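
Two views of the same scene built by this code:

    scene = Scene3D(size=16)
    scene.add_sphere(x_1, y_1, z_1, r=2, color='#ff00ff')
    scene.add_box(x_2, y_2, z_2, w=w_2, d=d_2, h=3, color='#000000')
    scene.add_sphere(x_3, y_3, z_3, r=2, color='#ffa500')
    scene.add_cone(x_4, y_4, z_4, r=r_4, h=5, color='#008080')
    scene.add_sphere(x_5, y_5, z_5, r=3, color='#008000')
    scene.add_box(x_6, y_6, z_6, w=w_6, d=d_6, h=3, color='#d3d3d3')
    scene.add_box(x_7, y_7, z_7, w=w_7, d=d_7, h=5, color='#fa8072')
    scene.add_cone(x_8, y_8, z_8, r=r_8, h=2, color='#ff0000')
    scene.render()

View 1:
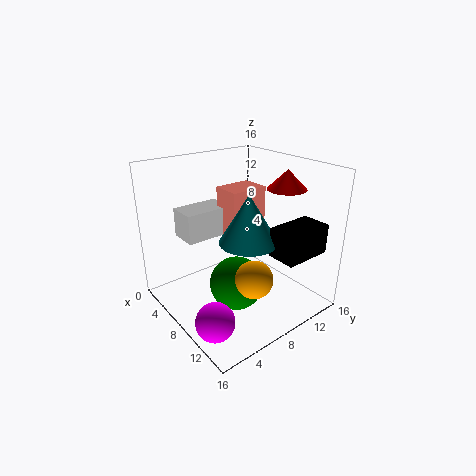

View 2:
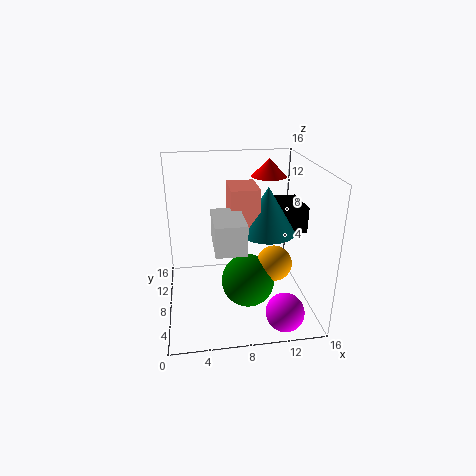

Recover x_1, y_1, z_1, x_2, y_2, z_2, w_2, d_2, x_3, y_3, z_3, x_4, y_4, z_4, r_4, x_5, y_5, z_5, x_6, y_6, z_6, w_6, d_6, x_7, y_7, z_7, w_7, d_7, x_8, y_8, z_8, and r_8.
x_1 = 12
y_1 = 2
z_1 = 2
x_2 = 13
y_2 = 8
z_2 = 8
w_2 = 3
d_2 = 5
x_3 = 12
y_3 = 7
z_3 = 5
x_4 = 11
y_4 = 7
z_4 = 9
r_4 = 3
x_5 = 9
y_5 = 7
z_5 = 3
x_6 = 5
y_6 = 2
z_6 = 9
w_6 = 3
d_6 = 5
x_7 = 7
y_7 = 6
z_7 = 9
w_7 = 3
d_7 = 4
x_8 = 12
y_8 = 11
z_8 = 14
r_8 = 2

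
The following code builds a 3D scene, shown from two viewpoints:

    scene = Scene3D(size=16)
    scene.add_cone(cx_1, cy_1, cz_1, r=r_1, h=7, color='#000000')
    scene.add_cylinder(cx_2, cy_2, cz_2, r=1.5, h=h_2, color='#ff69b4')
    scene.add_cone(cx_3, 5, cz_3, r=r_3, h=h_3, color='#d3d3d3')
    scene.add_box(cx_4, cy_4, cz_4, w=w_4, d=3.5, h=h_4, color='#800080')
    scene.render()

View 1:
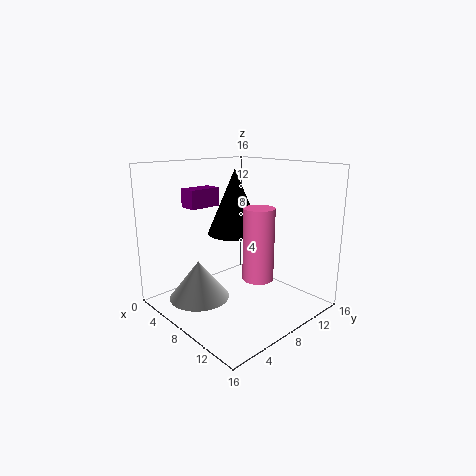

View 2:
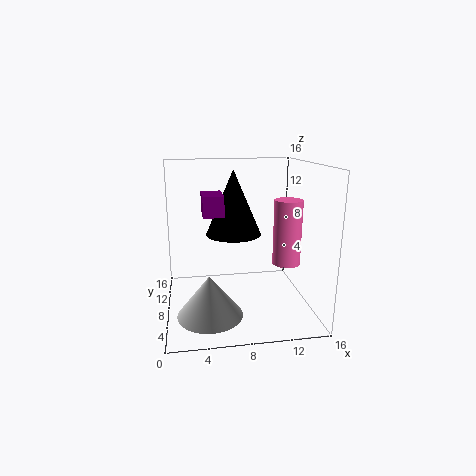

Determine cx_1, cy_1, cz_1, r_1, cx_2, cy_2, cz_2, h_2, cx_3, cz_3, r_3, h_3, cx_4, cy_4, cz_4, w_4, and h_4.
cx_1 = 7.5; cy_1 = 8; cz_1 = 8.5; r_1 = 3; cx_2 = 13; cy_2 = 6; cz_2 = 5.5; h_2 = 7; cx_3 = 4.5; cz_3 = 0.5; r_3 = 3.5; h_3 = 4.5; cx_4 = 4; cy_4 = 3.5; cz_4 = 11.5; w_4 = 2; h_4 = 2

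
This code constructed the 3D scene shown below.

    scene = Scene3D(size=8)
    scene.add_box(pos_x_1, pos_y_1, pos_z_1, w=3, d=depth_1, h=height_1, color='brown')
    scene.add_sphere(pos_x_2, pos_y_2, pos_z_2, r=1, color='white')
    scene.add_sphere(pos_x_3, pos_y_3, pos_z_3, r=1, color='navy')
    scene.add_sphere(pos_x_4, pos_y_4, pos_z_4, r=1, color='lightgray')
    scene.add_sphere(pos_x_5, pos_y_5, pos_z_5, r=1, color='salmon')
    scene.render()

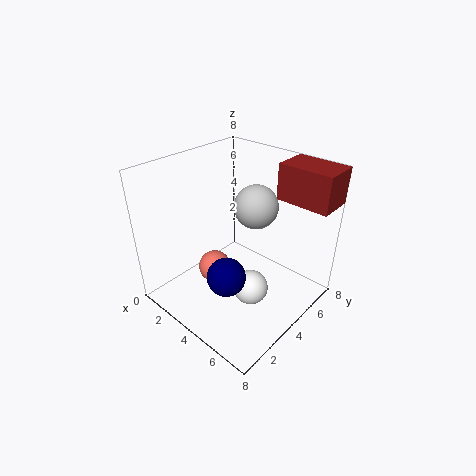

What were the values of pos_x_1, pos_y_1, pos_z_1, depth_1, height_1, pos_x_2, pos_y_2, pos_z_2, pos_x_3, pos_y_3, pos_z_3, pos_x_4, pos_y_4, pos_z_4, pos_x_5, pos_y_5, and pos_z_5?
pos_x_1 = 5
pos_y_1 = 6
pos_z_1 = 6
depth_1 = 2
height_1 = 2
pos_x_2 = 5
pos_y_2 = 4
pos_z_2 = 1
pos_x_3 = 5
pos_y_3 = 2
pos_z_3 = 3
pos_x_4 = 6
pos_y_4 = 3
pos_z_4 = 7
pos_x_5 = 2
pos_y_5 = 4
pos_z_5 = 1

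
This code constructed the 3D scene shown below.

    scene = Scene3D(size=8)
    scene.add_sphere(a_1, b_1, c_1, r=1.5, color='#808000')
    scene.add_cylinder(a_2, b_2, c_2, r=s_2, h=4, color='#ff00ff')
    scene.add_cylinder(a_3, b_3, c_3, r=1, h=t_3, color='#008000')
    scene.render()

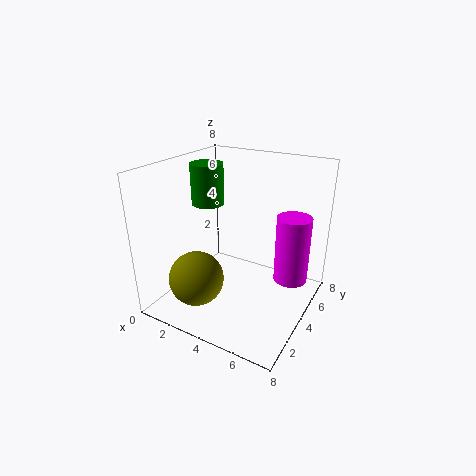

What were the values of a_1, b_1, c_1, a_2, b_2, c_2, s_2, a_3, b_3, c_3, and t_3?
a_1 = 2.5; b_1 = 2; c_1 = 2; a_2 = 6.5; b_2 = 6; c_2 = 1; s_2 = 1; a_3 = 1; b_3 = 5.5; c_3 = 5; t_3 = 2.5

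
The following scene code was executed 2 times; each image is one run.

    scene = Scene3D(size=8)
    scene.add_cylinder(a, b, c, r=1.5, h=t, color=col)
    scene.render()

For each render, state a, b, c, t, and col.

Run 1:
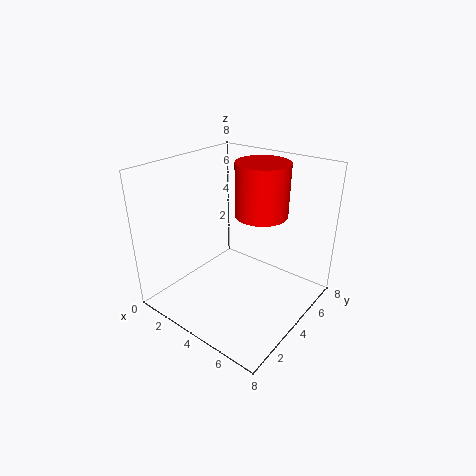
a = 4.5, b = 5.5, c = 5, t = 3, col = 'red'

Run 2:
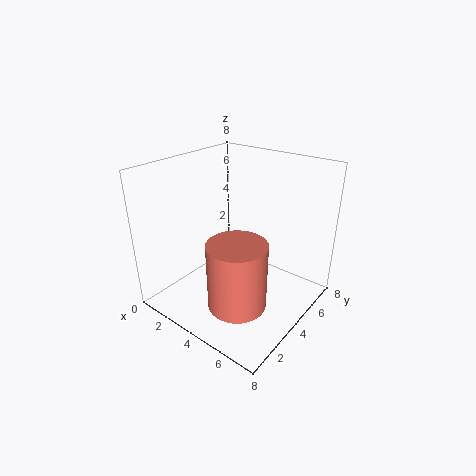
a = 5.5, b = 2, c = 1.5, t = 3.5, col = 'salmon'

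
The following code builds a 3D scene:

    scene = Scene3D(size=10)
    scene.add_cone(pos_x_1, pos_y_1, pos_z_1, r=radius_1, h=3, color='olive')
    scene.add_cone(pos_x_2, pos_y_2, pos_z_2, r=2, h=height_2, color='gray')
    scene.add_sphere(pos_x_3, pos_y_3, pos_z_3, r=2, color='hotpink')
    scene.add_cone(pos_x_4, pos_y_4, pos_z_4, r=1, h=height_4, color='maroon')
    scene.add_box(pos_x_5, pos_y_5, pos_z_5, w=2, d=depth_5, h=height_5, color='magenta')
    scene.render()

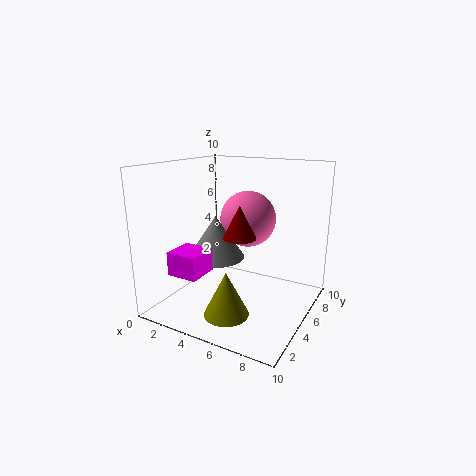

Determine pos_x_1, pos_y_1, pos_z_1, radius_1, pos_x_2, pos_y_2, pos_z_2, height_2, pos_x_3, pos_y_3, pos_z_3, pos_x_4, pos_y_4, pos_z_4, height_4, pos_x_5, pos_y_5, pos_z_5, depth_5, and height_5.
pos_x_1 = 5.5, pos_y_1 = 2.5, pos_z_1 = 0.5, radius_1 = 1.5, pos_x_2 = 3.5, pos_y_2 = 4.5, pos_z_2 = 3.5, height_2 = 3, pos_x_3 = 5, pos_y_3 = 6.5, pos_z_3 = 6, pos_x_4 = 6.5, pos_y_4 = 2.5, pos_z_4 = 6, height_4 = 2, pos_x_5 = 2.5, pos_y_5 = 0.5, pos_z_5 = 3.5, depth_5 = 2, height_5 = 1.5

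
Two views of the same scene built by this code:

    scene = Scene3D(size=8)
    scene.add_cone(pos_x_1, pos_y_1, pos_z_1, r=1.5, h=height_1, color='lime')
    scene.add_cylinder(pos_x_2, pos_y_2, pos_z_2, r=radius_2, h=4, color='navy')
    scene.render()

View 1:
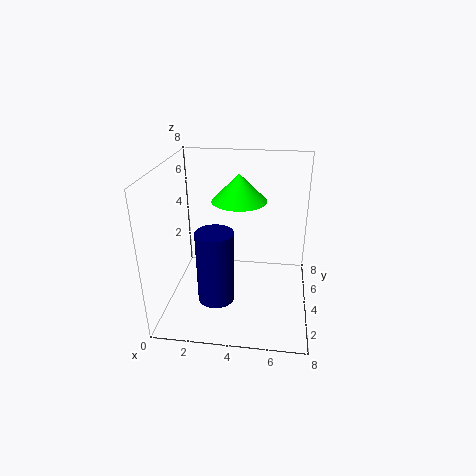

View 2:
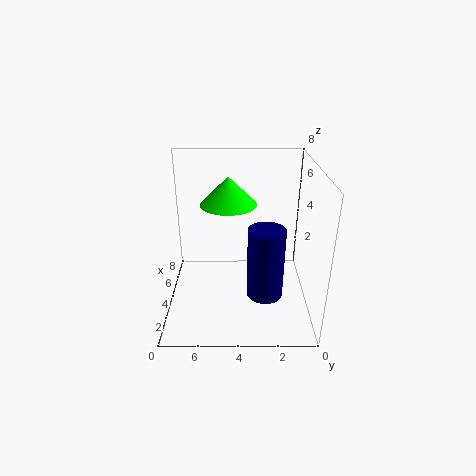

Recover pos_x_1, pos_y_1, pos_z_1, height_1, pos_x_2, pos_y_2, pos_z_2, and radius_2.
pos_x_1 = 4
pos_y_1 = 4.5
pos_z_1 = 6
height_1 = 1.5
pos_x_2 = 3
pos_y_2 = 2.5
pos_z_2 = 1
radius_2 = 1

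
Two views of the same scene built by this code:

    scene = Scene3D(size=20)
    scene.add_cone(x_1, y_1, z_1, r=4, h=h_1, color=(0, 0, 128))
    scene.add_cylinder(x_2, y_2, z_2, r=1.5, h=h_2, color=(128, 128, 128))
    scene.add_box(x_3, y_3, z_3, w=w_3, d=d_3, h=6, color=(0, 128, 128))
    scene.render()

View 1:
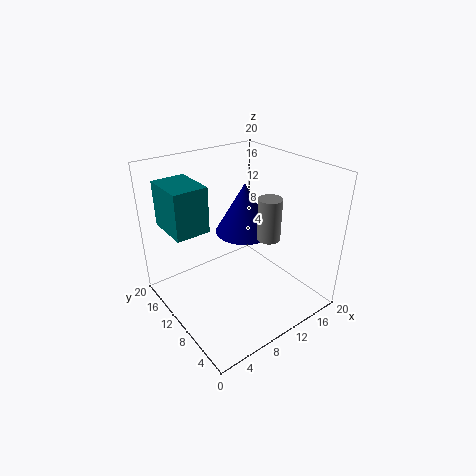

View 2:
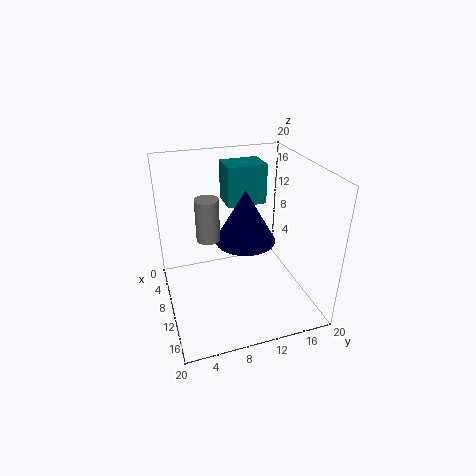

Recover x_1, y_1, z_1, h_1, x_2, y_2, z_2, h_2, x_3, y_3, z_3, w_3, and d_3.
x_1 = 11.5
y_1 = 10.5
z_1 = 10.5
h_1 = 7
x_2 = 11.5
y_2 = 5.5
z_2 = 11.5
h_2 = 5.5
x_3 = 1
y_3 = 10
z_3 = 12.5
w_3 = 4.5
d_3 = 6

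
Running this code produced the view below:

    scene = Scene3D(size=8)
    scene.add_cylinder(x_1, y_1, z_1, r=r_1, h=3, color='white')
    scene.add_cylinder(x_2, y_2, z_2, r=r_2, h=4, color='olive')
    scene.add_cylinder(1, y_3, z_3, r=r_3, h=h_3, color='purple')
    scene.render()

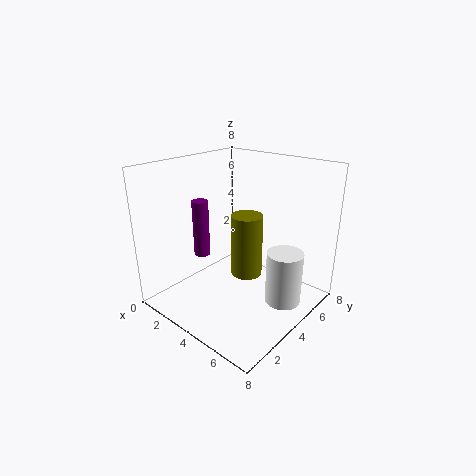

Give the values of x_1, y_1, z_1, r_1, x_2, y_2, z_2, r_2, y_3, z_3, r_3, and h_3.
x_1 = 6.5
y_1 = 5
z_1 = 0.5
r_1 = 1
x_2 = 3
y_2 = 6
z_2 = 0.5
r_2 = 1
y_3 = 4
z_3 = 2
r_3 = 0.5
h_3 = 3.5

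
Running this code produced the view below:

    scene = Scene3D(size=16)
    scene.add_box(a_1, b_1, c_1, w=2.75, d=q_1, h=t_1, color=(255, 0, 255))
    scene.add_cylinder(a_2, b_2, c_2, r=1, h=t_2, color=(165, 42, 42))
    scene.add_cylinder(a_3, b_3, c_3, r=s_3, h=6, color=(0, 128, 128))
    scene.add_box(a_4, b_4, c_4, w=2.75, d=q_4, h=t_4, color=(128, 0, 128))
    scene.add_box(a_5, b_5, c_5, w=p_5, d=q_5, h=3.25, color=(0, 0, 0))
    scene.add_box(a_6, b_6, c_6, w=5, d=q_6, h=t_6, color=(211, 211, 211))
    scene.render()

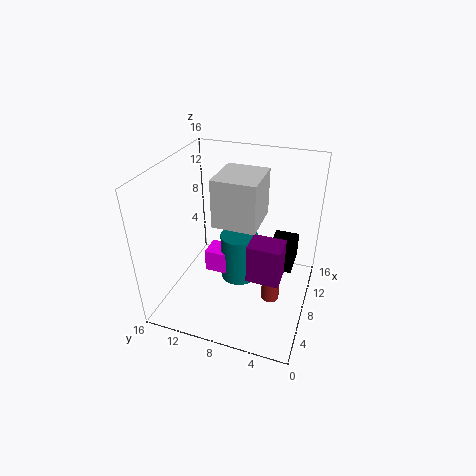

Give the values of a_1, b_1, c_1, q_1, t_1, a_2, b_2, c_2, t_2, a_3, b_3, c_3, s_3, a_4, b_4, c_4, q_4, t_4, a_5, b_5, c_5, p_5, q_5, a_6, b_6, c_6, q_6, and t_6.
a_1 = 8.5; b_1 = 7.75; c_1 = 2; q_1 = 4.75; t_1 = 2.75; a_2 = 7; b_2 = 3.75; c_2 = 1.5; t_2 = 2.75; a_3 = 10.5; b_3 = 8.75; c_3 = 0.75; s_3 = 2.25; a_4 = 4.75; b_4 = 2.5; c_4 = 5; q_4 = 3.5; t_4 = 4.25; a_5 = 11.25; b_5 = 2.25; c_5 = 2; p_5 = 4.25; q_5 = 3; a_6 = 5; b_6 = 5.25; c_6 = 10.75; q_6 = 4.5; t_6 = 5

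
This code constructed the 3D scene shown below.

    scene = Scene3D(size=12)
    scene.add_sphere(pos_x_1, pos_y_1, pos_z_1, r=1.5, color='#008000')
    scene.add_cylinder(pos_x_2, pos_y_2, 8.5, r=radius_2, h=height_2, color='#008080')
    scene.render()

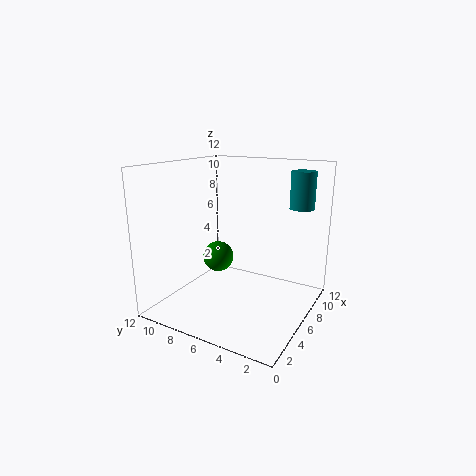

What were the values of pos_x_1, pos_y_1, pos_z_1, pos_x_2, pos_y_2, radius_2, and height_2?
pos_x_1 = 9
pos_y_1 = 10
pos_z_1 = 2.5
pos_x_2 = 8.5
pos_y_2 = 1.5
radius_2 = 1
height_2 = 3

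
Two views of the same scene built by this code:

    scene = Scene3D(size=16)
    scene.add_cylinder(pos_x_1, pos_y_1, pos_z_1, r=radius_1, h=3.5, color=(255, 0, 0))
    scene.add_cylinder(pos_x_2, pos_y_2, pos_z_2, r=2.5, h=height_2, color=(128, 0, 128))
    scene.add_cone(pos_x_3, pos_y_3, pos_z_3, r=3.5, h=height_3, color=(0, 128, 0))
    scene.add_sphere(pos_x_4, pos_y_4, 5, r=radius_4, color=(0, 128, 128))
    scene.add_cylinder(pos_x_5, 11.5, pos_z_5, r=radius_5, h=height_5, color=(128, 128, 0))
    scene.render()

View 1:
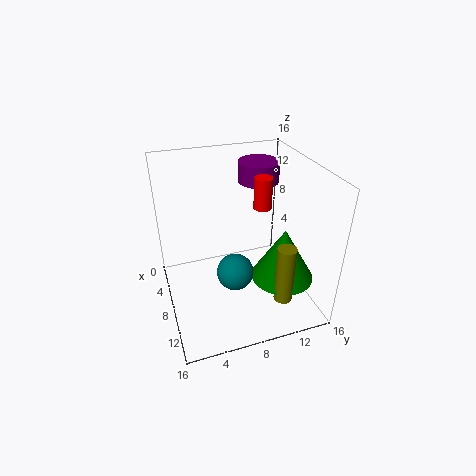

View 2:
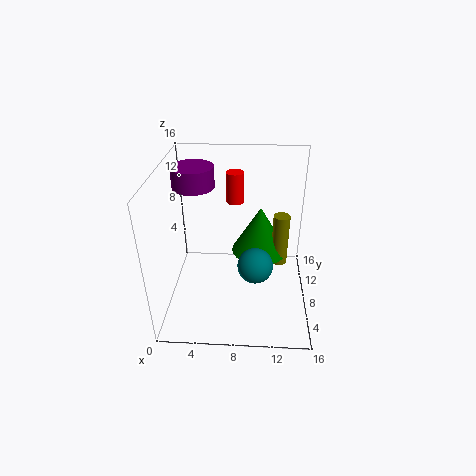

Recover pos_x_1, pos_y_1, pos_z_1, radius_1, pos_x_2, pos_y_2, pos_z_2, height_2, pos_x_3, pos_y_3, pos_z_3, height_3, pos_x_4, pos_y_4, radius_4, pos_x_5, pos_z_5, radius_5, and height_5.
pos_x_1 = 7.5; pos_y_1 = 11; pos_z_1 = 11; radius_1 = 1; pos_x_2 = 2.5; pos_y_2 = 12.5; pos_z_2 = 12; height_2 = 2.5; pos_x_3 = 10.5; pos_y_3 = 12.5; pos_z_3 = 3.5; height_3 = 6; pos_x_4 = 10; pos_y_4 = 7; radius_4 = 2; pos_x_5 = 13; pos_z_5 = 2.5; radius_5 = 1; height_5 = 6.5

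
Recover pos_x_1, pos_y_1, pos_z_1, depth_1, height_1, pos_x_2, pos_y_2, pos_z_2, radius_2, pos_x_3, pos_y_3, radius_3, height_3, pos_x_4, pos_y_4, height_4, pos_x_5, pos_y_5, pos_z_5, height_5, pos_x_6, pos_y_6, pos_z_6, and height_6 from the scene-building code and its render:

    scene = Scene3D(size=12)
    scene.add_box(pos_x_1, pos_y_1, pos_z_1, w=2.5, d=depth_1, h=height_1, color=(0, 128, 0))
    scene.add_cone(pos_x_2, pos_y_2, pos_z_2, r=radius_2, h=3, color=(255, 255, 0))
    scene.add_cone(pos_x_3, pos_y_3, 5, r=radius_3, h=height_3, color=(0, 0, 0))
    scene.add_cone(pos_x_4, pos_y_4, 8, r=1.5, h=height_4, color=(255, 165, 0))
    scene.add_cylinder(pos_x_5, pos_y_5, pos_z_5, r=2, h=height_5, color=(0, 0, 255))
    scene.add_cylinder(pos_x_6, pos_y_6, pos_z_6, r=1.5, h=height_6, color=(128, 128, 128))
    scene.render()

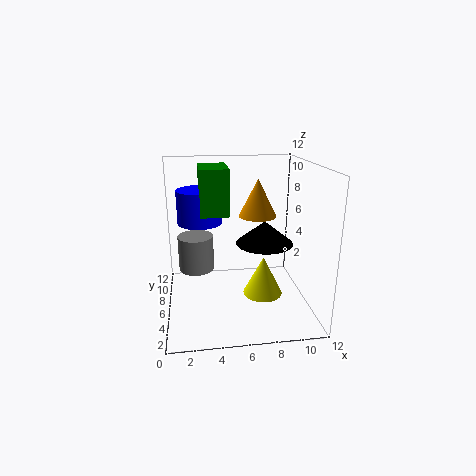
pos_x_1 = 3
pos_y_1 = 7
pos_z_1 = 7.5
depth_1 = 4
height_1 = 4
pos_x_2 = 7.5
pos_y_2 = 3
pos_z_2 = 2.5
radius_2 = 1.5
pos_x_3 = 8.5
pos_y_3 = 7
radius_3 = 2.5
height_3 = 2
pos_x_4 = 7.5
pos_y_4 = 5.5
height_4 = 3
pos_x_5 = 3
pos_y_5 = 9
pos_z_5 = 6.5
height_5 = 3
pos_x_6 = 2.5
pos_y_6 = 7
pos_z_6 = 3
height_6 = 3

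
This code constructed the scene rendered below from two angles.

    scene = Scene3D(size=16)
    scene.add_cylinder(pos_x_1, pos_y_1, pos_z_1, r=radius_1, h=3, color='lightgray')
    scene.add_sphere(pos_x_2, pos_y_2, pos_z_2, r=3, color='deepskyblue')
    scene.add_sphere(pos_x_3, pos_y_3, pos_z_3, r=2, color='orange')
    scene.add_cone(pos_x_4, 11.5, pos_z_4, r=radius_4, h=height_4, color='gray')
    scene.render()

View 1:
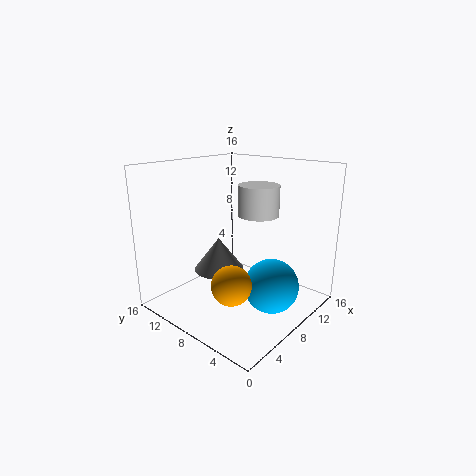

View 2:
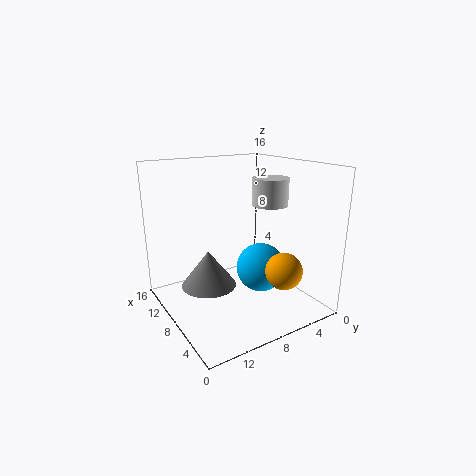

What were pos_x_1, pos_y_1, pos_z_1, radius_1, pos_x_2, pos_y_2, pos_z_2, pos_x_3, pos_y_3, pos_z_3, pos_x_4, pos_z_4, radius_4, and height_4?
pos_x_1 = 7; pos_y_1 = 4.5; pos_z_1 = 11.5; radius_1 = 2; pos_x_2 = 9; pos_y_2 = 4; pos_z_2 = 3; pos_x_3 = 3.5; pos_y_3 = 5; pos_z_3 = 5; pos_x_4 = 8.5; pos_z_4 = 3; radius_4 = 3; height_4 = 4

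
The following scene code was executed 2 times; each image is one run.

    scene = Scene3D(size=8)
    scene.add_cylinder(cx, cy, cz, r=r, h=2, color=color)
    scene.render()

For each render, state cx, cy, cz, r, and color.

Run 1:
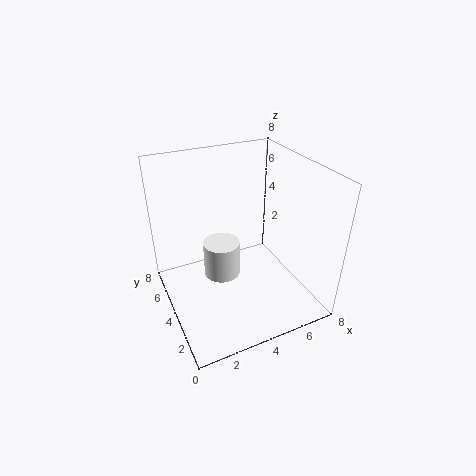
cx = 3; cy = 4; cz = 2; r = 1; color = 'white'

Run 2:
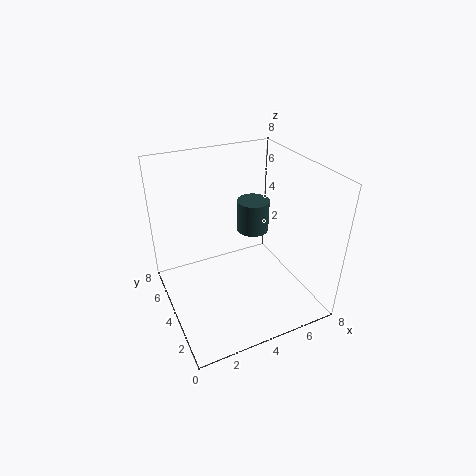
cx = 6; cy = 6; cz = 3; r = 1; color = 'darkslategray'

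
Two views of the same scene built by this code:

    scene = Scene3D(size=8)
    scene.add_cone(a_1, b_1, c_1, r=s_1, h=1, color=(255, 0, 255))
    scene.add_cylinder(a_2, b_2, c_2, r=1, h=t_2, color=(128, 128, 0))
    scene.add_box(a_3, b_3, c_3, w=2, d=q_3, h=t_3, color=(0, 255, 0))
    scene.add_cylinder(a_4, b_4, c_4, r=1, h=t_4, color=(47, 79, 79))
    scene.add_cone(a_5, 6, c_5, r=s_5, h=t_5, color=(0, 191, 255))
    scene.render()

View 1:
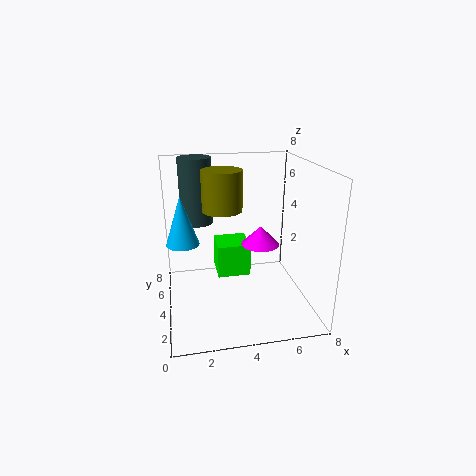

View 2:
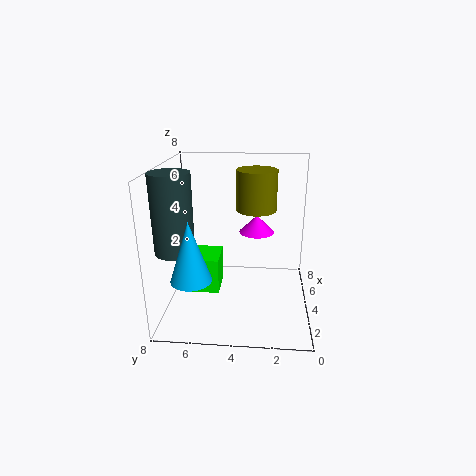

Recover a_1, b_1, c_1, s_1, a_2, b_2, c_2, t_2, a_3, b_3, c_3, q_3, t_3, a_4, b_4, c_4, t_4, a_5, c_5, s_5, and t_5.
a_1 = 5; b_1 = 3; c_1 = 4; s_1 = 1; a_2 = 3; b_2 = 3; c_2 = 6; t_2 = 2; a_3 = 3; b_3 = 5; c_3 = 1; q_3 = 2; t_3 = 2; a_4 = 2; b_4 = 7; c_4 = 4; t_4 = 4; a_5 = 1; c_5 = 3; s_5 = 1; t_5 = 3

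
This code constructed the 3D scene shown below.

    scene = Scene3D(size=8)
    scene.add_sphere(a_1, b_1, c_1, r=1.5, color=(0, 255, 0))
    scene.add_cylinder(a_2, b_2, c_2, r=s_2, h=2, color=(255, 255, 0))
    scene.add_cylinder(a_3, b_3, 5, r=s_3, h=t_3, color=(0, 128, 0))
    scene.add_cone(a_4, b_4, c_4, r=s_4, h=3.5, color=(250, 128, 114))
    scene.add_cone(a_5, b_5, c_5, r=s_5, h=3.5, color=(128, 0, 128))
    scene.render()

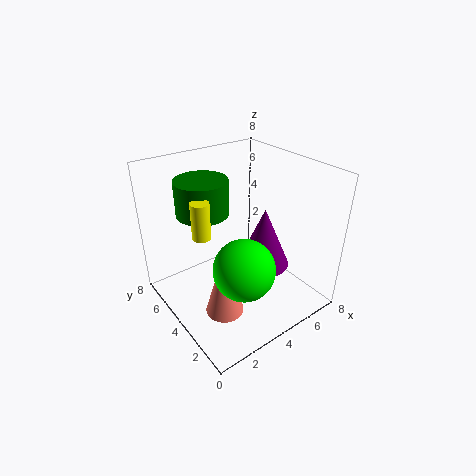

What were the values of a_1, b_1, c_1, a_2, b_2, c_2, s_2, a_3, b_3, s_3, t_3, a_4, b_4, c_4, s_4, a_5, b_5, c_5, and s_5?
a_1 = 2.5
b_1 = 1.5
c_1 = 4
a_2 = 2
b_2 = 4.5
c_2 = 4.5
s_2 = 0.5
a_3 = 3
b_3 = 6
s_3 = 1.5
t_3 = 2
a_4 = 2
b_4 = 2.5
c_4 = 1
s_4 = 1
a_5 = 5.5
b_5 = 3.5
c_5 = 2
s_5 = 1.5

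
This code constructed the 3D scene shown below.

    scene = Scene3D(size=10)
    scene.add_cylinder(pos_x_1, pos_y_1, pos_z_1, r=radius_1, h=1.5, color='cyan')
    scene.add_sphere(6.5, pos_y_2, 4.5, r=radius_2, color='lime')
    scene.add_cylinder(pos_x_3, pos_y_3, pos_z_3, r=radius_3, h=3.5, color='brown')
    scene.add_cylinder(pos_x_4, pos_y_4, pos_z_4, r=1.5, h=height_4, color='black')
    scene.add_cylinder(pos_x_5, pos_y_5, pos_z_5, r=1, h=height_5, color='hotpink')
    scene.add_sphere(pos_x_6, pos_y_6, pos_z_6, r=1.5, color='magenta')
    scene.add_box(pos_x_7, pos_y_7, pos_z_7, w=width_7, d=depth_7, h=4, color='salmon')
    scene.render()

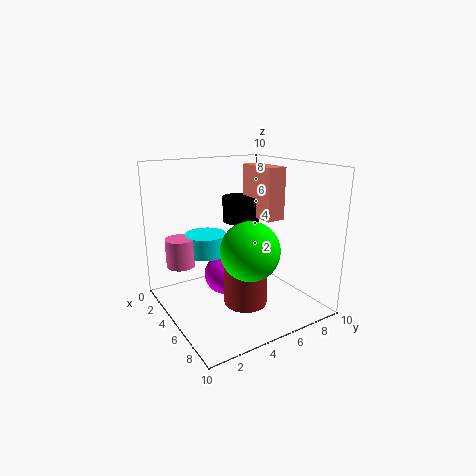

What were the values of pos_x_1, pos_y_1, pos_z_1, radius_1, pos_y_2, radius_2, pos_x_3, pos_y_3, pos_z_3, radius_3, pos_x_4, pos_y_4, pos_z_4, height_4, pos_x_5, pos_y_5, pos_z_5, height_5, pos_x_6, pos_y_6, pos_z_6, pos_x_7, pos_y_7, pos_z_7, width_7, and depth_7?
pos_x_1 = 3
pos_y_1 = 3.5
pos_z_1 = 3.5
radius_1 = 1.5
pos_y_2 = 5
radius_2 = 2
pos_x_3 = 6
pos_y_3 = 5
pos_z_3 = 0.5
radius_3 = 1.5
pos_x_4 = 1.5
pos_y_4 = 7.5
pos_z_4 = 5
height_4 = 2
pos_x_5 = 3
pos_y_5 = 1.5
pos_z_5 = 3
height_5 = 2
pos_x_6 = 4
pos_y_6 = 4.5
pos_z_6 = 2
pos_x_7 = 1
pos_y_7 = 8
pos_z_7 = 5.5
width_7 = 3.5
depth_7 = 1.5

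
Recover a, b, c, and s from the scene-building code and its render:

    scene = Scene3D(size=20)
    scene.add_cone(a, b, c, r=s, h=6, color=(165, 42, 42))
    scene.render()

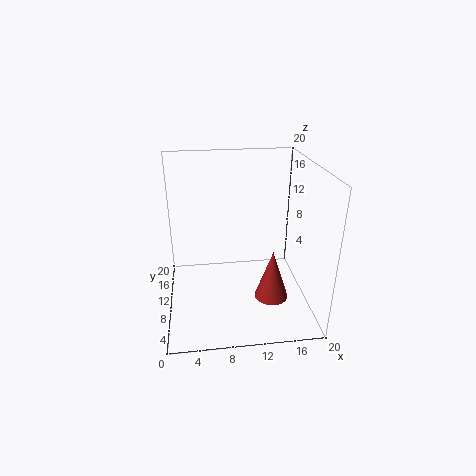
a = 13
b = 2
c = 6
s = 2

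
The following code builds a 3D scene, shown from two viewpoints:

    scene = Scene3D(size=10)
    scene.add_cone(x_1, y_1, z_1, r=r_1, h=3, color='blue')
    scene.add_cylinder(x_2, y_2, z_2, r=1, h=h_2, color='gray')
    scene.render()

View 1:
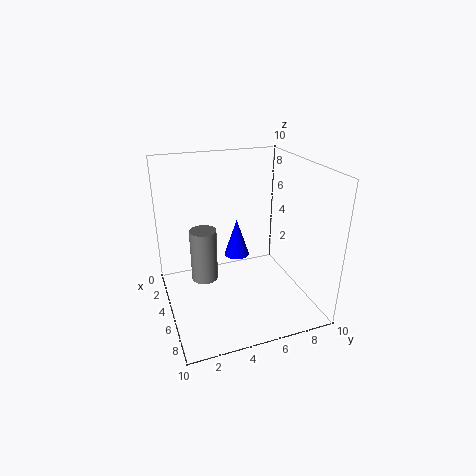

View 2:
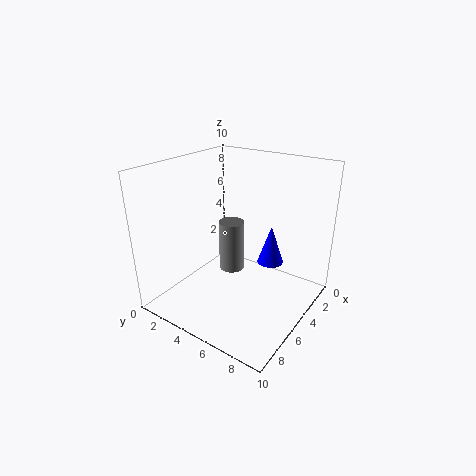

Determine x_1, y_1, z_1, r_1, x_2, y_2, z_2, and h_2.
x_1 = 2
y_1 = 6
z_1 = 2
r_1 = 1
x_2 = 3
y_2 = 3
z_2 = 1
h_2 = 4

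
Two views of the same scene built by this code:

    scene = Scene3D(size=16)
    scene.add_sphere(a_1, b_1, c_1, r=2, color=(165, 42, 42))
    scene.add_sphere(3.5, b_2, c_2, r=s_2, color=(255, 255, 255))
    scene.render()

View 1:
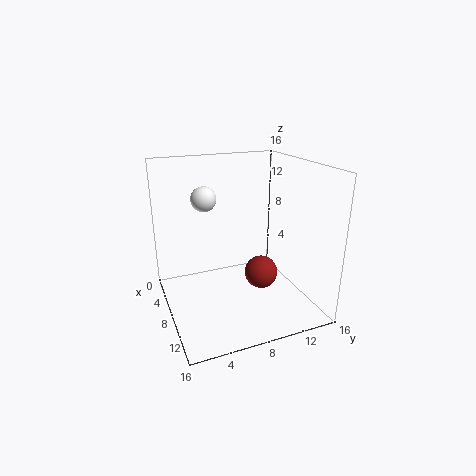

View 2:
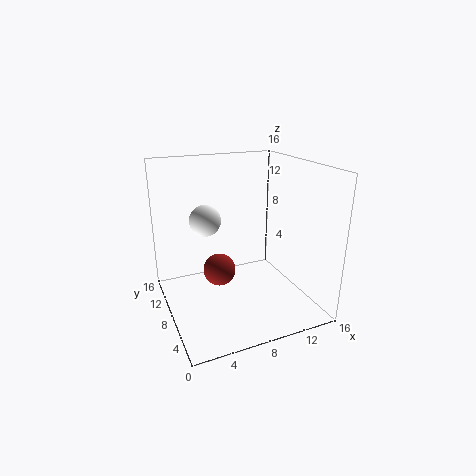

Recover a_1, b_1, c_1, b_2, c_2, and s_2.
a_1 = 7; b_1 = 11.5; c_1 = 2.5; b_2 = 5.5; c_2 = 11.5; s_2 = 1.5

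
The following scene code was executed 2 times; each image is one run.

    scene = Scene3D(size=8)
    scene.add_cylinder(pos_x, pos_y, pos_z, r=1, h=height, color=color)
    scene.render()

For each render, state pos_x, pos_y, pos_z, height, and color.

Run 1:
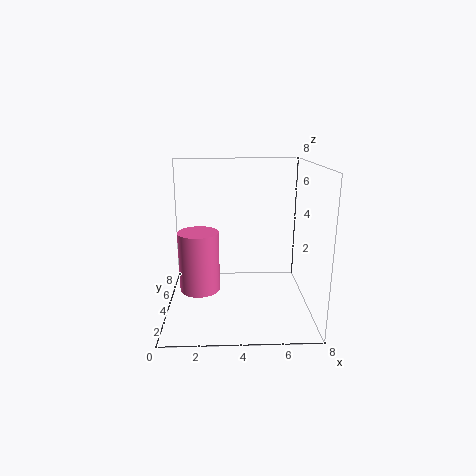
pos_x = 2; pos_y = 2; pos_z = 2; height = 3; color = 'hotpink'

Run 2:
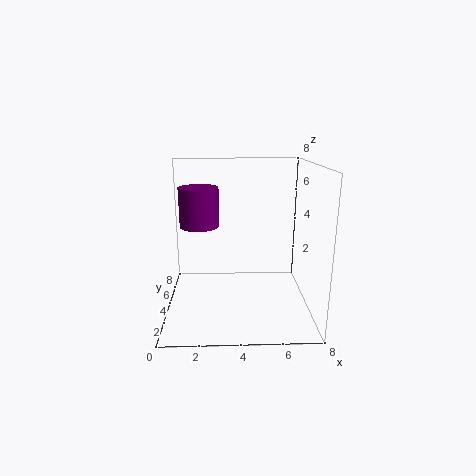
pos_x = 2; pos_y = 3; pos_z = 5; height = 2; color = 'purple'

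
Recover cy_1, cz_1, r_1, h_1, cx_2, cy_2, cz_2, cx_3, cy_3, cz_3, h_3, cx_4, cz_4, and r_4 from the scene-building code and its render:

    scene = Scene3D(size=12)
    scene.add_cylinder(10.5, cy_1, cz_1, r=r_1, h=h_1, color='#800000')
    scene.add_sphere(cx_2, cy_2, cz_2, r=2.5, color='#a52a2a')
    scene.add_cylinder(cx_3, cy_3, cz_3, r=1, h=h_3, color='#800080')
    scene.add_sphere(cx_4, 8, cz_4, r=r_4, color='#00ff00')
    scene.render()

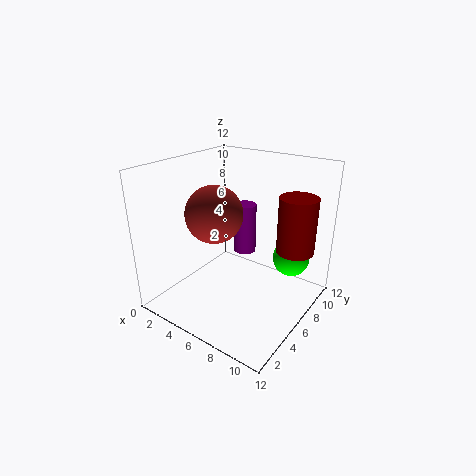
cy_1 = 7.5
cz_1 = 5.5
r_1 = 1.5
h_1 = 4.5
cx_2 = 3.5
cy_2 = 6
cz_2 = 7.5
cx_3 = 5
cy_3 = 8.5
cz_3 = 3.5
h_3 = 4.5
cx_4 = 10
cz_4 = 4.5
r_4 = 1.5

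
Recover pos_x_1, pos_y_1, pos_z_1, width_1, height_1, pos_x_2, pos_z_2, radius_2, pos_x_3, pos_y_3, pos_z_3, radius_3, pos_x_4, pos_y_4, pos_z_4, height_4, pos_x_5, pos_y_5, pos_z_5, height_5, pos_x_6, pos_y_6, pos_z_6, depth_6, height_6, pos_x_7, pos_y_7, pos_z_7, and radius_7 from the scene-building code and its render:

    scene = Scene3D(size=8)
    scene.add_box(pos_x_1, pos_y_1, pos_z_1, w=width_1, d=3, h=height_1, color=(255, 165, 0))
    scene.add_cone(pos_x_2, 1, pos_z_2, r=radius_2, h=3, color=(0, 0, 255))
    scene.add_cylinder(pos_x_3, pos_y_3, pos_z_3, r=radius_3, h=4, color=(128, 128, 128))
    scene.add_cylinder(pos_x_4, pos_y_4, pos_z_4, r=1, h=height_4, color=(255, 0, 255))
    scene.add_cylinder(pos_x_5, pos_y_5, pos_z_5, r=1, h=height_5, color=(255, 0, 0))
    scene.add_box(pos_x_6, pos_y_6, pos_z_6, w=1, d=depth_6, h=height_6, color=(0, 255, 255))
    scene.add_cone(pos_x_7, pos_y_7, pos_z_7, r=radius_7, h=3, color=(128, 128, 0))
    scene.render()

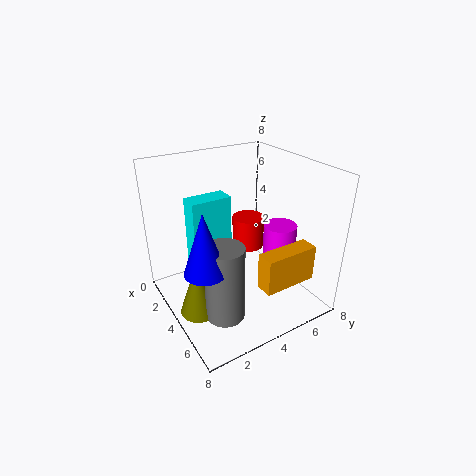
pos_x_1 = 6
pos_y_1 = 4
pos_z_1 = 2
width_1 = 1
height_1 = 2
pos_x_2 = 6
pos_z_2 = 4
radius_2 = 1
pos_x_3 = 6
pos_y_3 = 2
pos_z_3 = 1
radius_3 = 1
pos_x_4 = 4
pos_y_4 = 7
pos_z_4 = 1
height_4 = 3
pos_x_5 = 2
pos_y_5 = 6
pos_z_5 = 2
height_5 = 2
pos_x_6 = 4
pos_y_6 = 1
pos_z_6 = 3
depth_6 = 2
height_6 = 4
pos_x_7 = 5
pos_y_7 = 1
pos_z_7 = 1
radius_7 = 1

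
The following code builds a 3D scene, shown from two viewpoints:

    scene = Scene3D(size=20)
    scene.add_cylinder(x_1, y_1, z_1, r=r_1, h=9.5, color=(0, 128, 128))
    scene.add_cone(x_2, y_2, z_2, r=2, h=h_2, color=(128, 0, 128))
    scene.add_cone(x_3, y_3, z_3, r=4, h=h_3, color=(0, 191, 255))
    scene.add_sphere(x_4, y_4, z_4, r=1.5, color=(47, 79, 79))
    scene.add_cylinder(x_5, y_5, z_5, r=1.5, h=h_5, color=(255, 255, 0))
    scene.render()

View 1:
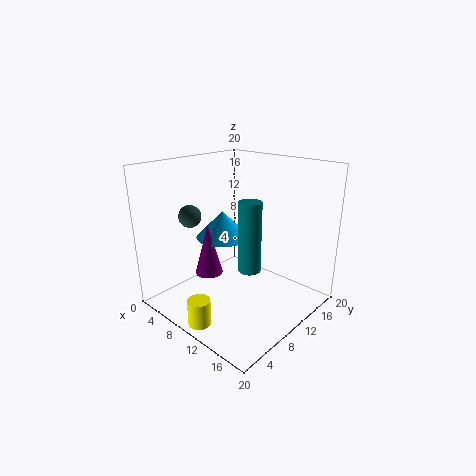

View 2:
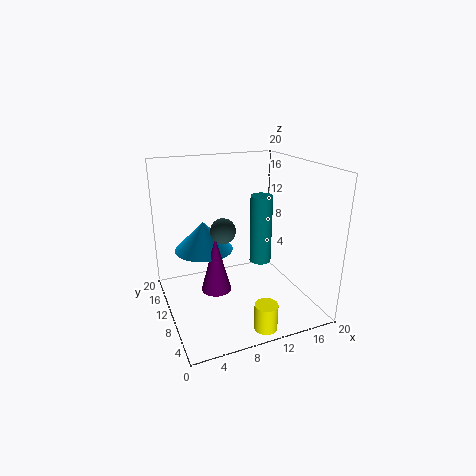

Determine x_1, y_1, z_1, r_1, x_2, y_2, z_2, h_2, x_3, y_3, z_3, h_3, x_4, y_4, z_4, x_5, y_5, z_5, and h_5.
x_1 = 13
y_1 = 9
z_1 = 6.5
r_1 = 1.5
x_2 = 6
y_2 = 8
z_2 = 4
h_2 = 7.5
x_3 = 5.5
y_3 = 11.5
z_3 = 8.5
h_3 = 4
x_4 = 6
y_4 = 5
z_4 = 13.5
x_5 = 10.5
y_5 = 2
z_5 = 0.5
h_5 = 3.5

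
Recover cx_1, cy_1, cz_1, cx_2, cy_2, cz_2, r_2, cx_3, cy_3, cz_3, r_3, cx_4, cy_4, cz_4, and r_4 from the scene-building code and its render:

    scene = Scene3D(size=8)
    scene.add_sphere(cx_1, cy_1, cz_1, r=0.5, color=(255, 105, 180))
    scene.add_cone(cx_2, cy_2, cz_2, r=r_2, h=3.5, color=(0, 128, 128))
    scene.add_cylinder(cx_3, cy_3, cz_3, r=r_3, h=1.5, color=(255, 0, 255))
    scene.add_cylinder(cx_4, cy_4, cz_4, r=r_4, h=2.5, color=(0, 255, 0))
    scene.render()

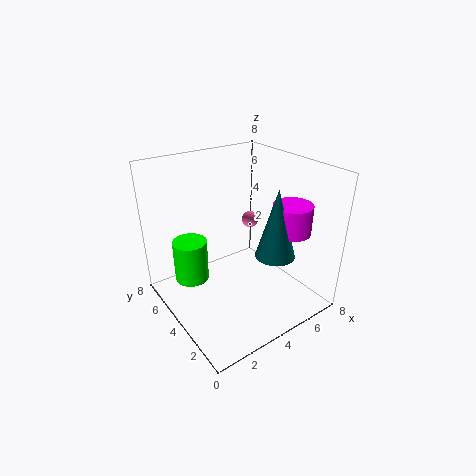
cx_1 = 6, cy_1 = 5.5, cz_1 = 4, cx_2 = 4.5, cy_2 = 1.5, cz_2 = 4, r_2 = 1, cx_3 = 5.5, cy_3 = 1.5, cz_3 = 5, r_3 = 1, cx_4 = 2, cy_4 = 6, cz_4 = 1, r_4 = 1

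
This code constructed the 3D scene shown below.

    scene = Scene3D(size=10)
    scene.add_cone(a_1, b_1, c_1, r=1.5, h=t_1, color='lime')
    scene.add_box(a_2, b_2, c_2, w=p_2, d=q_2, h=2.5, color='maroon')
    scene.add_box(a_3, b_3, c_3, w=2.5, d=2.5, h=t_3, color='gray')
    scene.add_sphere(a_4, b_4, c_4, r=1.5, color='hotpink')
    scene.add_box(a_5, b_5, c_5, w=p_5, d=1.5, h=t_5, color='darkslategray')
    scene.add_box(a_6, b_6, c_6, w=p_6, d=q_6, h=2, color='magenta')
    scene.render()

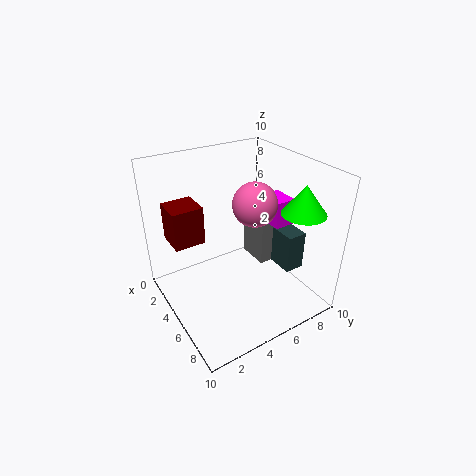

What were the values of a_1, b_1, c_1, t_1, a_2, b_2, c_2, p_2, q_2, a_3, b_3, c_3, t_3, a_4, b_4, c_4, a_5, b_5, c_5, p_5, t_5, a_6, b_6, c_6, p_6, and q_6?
a_1 = 7.5, b_1 = 8.5, c_1 = 7, t_1 = 2, a_2 = 3, b_2 = 0.5, c_2 = 5.5, p_2 = 2, q_2 = 2, a_3 = 2, b_3 = 7.5, c_3 = 1.5, t_3 = 4, a_4 = 5.5, b_4 = 6, c_4 = 7.5, a_5 = 3, b_5 = 8.5, c_5 = 1.5, p_5 = 3.5, t_5 = 3, a_6 = 3.5, b_6 = 8, c_6 = 5, p_6 = 2, q_6 = 1.5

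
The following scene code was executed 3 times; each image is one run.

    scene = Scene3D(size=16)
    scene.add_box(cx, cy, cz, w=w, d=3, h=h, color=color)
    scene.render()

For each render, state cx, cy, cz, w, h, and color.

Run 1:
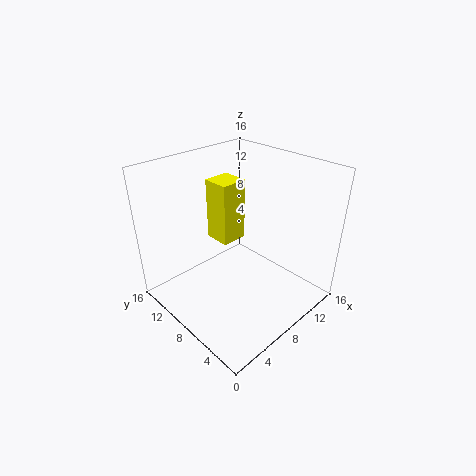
cx = 7; cy = 9; cz = 7; w = 3; h = 7; color = 'yellow'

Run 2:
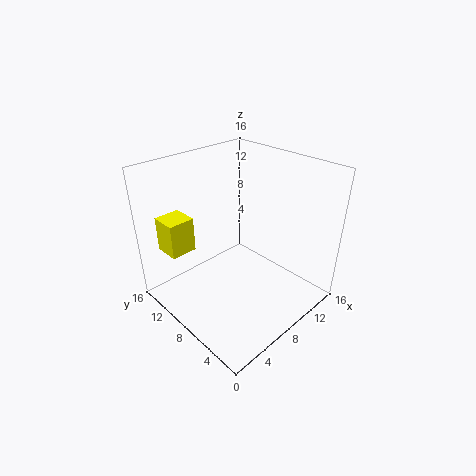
cx = 2; cy = 12; cz = 6; w = 3; h = 4; color = 'yellow'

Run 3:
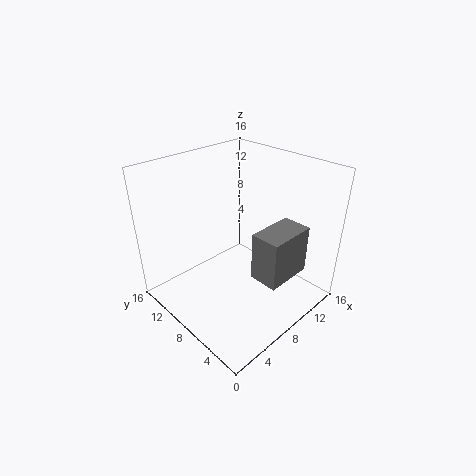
cx = 6; cy = 1; cz = 6; w = 5; h = 5; color = 'gray'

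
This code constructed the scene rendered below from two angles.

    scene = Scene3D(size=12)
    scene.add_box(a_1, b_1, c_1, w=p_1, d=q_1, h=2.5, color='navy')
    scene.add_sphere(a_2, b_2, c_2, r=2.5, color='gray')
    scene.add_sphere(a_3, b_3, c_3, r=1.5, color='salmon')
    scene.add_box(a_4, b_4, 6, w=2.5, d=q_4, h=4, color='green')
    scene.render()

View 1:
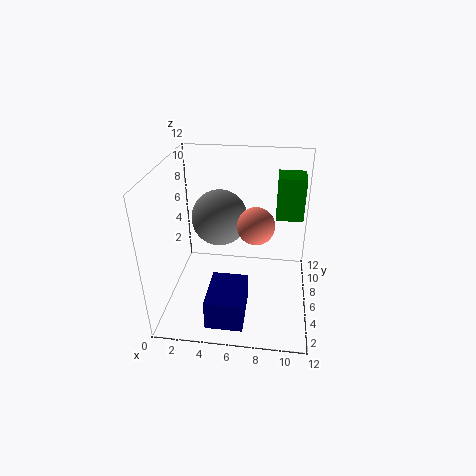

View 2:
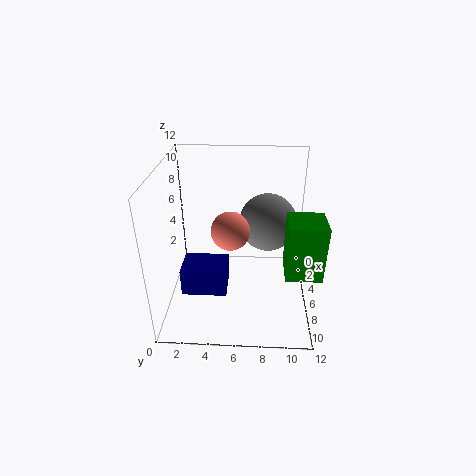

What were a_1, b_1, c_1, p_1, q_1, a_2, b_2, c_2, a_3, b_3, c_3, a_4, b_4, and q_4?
a_1 = 4; b_1 = 1; c_1 = 0.5; p_1 = 3; q_1 = 4; a_2 = 4; b_2 = 8.5; c_2 = 6.5; a_3 = 7.5; b_3 = 5.5; c_3 = 7.5; a_4 = 9; b_4 = 9.5; q_4 = 2.5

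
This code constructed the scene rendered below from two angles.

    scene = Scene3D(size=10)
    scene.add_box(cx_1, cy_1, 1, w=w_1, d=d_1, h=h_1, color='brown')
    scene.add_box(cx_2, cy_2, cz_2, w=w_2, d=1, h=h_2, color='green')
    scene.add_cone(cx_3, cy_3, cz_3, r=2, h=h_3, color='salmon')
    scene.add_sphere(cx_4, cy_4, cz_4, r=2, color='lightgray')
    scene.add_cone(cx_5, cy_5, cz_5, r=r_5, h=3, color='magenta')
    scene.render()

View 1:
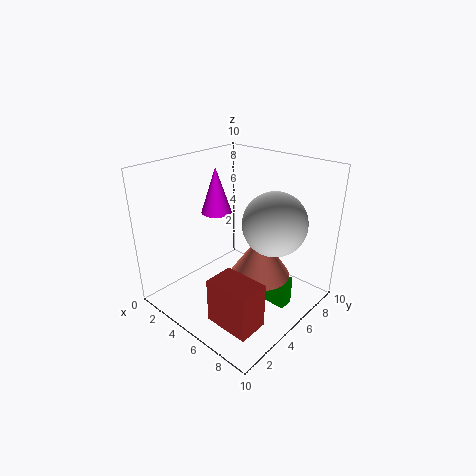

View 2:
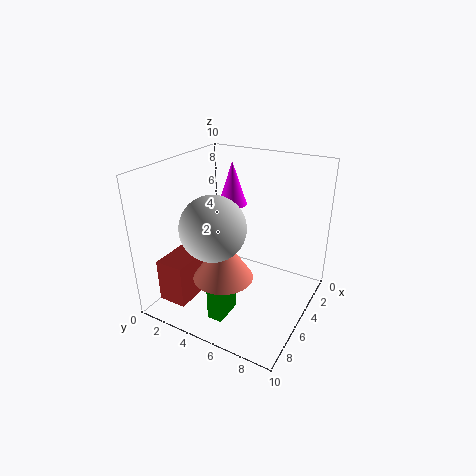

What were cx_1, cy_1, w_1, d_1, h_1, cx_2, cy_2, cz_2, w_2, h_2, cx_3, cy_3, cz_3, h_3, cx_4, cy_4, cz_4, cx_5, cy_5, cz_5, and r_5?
cx_1 = 6; cy_1 = 1; w_1 = 3; d_1 = 2; h_1 = 3; cx_2 = 7; cy_2 = 5; cz_2 = 1; w_2 = 2; h_2 = 2; cx_3 = 7; cy_3 = 5; cz_3 = 3; h_3 = 3; cx_4 = 8; cy_4 = 5; cz_4 = 7; cx_5 = 4; cy_5 = 4; cz_5 = 7; r_5 = 1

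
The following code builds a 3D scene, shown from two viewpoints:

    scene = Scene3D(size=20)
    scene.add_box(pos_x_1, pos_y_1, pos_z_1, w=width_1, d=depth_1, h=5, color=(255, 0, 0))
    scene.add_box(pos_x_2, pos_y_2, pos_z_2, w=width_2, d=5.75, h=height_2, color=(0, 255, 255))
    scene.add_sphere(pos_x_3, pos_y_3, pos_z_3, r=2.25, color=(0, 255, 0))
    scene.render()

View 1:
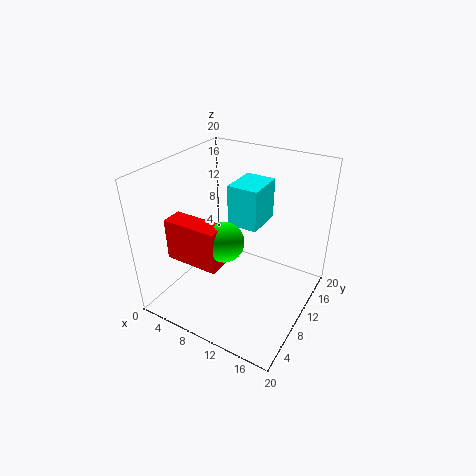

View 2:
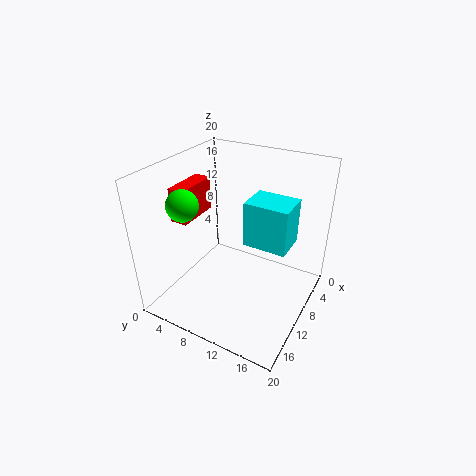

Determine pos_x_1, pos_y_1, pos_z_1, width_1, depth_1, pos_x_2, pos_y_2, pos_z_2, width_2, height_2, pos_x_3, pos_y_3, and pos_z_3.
pos_x_1 = 6
pos_y_1 = 0.5
pos_z_1 = 11.25
width_1 = 6.5
depth_1 = 2.5
pos_x_2 = 7.25
pos_y_2 = 11.75
pos_z_2 = 10.5
width_2 = 4.5
height_2 = 6
pos_x_3 = 12.5
pos_y_3 = 2.75
pos_z_3 = 14.25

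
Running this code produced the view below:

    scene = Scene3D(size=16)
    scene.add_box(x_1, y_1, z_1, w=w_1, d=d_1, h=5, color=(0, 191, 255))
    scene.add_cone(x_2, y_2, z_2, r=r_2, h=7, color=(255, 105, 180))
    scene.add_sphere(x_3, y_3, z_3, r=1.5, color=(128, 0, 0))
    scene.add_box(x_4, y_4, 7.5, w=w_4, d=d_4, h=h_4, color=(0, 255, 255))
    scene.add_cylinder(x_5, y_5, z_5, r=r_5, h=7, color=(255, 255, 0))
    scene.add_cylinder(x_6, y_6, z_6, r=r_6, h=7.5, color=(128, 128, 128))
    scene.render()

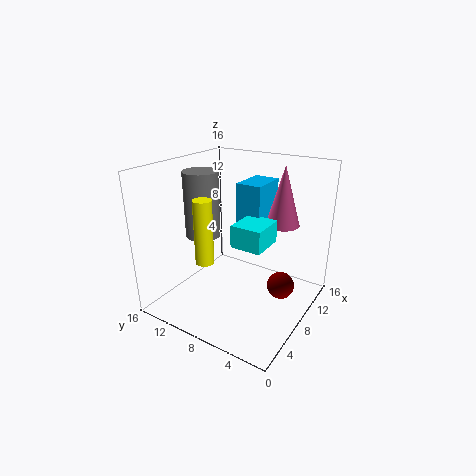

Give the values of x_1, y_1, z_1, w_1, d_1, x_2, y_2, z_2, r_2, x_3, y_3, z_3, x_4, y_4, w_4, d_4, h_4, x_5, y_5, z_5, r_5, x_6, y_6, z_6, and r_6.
x_1 = 10; y_1 = 6.5; z_1 = 8.5; w_1 = 4.5; d_1 = 3; x_2 = 13; y_2 = 5; z_2 = 8.5; r_2 = 2; x_3 = 9; y_3 = 3; z_3 = 3; x_4 = 6.5; y_4 = 4.5; w_4 = 4; d_4 = 3.5; h_4 = 2.5; x_5 = 4.5; y_5 = 10; z_5 = 6; r_5 = 1; x_6 = 7.5; y_6 = 12.5; z_6 = 7.5; r_6 = 2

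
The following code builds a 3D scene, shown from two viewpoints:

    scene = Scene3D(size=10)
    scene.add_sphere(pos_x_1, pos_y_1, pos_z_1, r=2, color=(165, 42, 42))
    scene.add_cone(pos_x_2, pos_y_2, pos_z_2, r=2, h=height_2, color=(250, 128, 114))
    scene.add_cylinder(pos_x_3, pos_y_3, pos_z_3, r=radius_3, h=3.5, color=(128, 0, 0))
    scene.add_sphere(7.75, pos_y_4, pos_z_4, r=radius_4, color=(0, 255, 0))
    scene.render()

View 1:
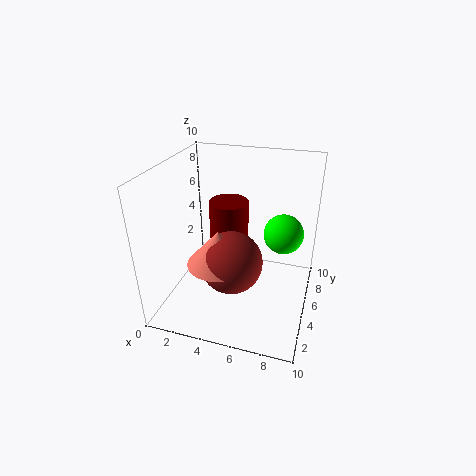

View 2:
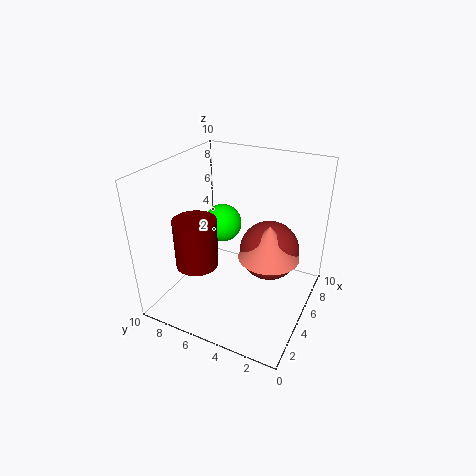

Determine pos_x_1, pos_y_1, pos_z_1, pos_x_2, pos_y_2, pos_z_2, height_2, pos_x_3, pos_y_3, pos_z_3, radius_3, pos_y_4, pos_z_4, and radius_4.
pos_x_1 = 5.25, pos_y_1 = 2.75, pos_z_1 = 4.5, pos_x_2 = 4.5, pos_y_2 = 2.5, pos_z_2 = 4.5, height_2 = 2.25, pos_x_3 = 3.5, pos_y_3 = 7.5, pos_z_3 = 3, radius_3 = 1.5, pos_y_4 = 7.75, pos_z_4 = 4.25, radius_4 = 1.5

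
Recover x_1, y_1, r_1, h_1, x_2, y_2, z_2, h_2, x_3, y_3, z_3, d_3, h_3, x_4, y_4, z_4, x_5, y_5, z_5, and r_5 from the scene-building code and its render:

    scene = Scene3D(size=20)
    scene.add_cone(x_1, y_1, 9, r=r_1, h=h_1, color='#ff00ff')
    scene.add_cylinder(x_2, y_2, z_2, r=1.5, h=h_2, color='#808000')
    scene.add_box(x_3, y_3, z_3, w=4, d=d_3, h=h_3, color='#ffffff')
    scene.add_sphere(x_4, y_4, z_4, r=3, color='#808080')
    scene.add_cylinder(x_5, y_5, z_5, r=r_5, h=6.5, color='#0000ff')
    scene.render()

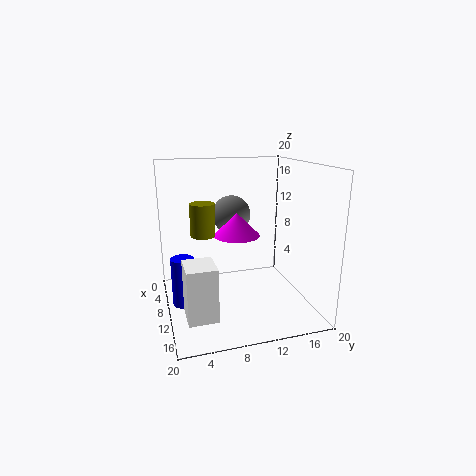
x_1 = 6; y_1 = 11; r_1 = 3.5; h_1 = 3.5; x_2 = 13.5; y_2 = 4.5; z_2 = 12; h_2 = 4; x_3 = 15.5; y_3 = 1.5; z_3 = 3.5; d_3 = 3.5; h_3 = 6.5; x_4 = 3; y_4 = 11; z_4 = 11.5; x_5 = 11.5; y_5 = 2; z_5 = 2; r_5 = 1.5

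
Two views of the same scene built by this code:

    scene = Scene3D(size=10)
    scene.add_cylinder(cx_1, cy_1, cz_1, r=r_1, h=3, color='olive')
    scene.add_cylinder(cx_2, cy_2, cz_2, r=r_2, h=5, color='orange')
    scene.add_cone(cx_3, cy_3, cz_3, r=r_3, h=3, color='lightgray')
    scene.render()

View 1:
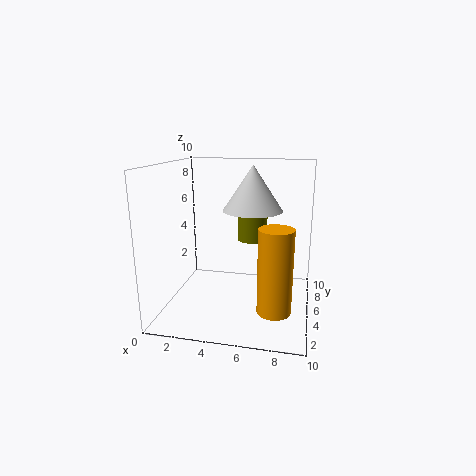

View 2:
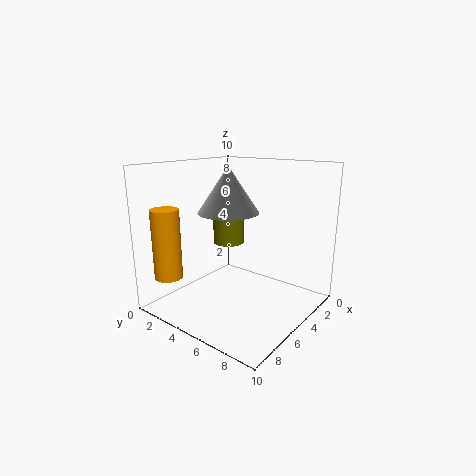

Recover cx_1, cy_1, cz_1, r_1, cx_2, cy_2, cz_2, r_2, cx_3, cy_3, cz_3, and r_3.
cx_1 = 6, cy_1 = 5, cz_1 = 5, r_1 = 1, cx_2 = 8, cy_2 = 1, cz_2 = 2, r_2 = 1, cx_3 = 6, cy_3 = 5, cz_3 = 7, r_3 = 2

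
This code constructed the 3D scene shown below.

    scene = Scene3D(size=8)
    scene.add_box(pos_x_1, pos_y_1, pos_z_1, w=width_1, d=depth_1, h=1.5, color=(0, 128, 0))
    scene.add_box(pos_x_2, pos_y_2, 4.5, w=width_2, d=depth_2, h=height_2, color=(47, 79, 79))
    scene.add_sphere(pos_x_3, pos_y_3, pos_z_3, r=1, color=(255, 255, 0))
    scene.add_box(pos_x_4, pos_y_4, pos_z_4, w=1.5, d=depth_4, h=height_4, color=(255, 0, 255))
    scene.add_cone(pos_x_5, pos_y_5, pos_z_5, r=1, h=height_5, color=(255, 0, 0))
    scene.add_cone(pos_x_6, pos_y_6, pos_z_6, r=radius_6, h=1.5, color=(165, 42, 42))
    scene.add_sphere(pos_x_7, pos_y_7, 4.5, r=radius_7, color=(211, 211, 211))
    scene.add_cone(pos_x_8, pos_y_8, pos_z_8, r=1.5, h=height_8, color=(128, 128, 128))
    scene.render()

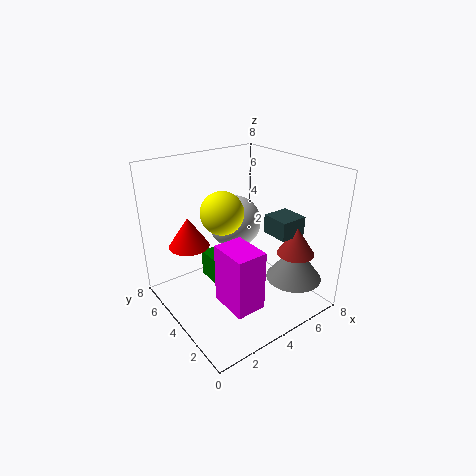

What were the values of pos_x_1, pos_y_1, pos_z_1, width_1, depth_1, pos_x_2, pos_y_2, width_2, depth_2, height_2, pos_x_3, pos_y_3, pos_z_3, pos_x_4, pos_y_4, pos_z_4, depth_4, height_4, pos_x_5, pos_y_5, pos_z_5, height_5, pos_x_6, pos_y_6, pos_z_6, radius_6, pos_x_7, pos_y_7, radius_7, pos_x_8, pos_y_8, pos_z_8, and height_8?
pos_x_1 = 2.5; pos_y_1 = 4; pos_z_1 = 1.5; width_1 = 1; depth_1 = 1.5; pos_x_2 = 5; pos_y_2 = 1.5; width_2 = 1.5; depth_2 = 1.5; height_2 = 1; pos_x_3 = 2; pos_y_3 = 2.5; pos_z_3 = 6.5; pos_x_4 = 1.5; pos_y_4 = 0.5; pos_z_4 = 2; depth_4 = 2; height_4 = 3; pos_x_5 = 1; pos_y_5 = 4; pos_z_5 = 4.5; height_5 = 1.5; pos_x_6 = 6; pos_y_6 = 1.5; pos_z_6 = 3.5; radius_6 = 1; pos_x_7 = 4.5; pos_y_7 = 5; radius_7 = 1.5; pos_x_8 = 6; pos_y_8 = 1.5; pos_z_8 = 2; height_8 = 2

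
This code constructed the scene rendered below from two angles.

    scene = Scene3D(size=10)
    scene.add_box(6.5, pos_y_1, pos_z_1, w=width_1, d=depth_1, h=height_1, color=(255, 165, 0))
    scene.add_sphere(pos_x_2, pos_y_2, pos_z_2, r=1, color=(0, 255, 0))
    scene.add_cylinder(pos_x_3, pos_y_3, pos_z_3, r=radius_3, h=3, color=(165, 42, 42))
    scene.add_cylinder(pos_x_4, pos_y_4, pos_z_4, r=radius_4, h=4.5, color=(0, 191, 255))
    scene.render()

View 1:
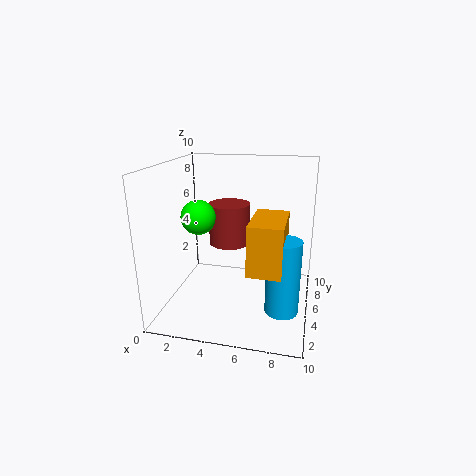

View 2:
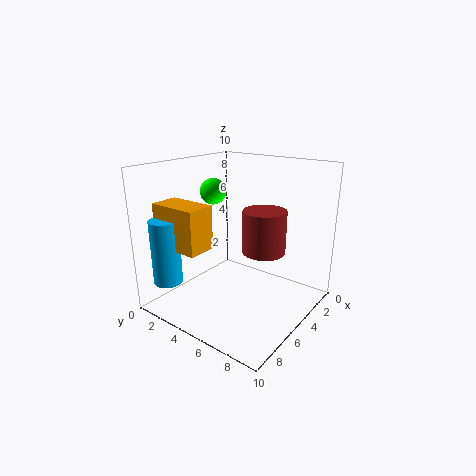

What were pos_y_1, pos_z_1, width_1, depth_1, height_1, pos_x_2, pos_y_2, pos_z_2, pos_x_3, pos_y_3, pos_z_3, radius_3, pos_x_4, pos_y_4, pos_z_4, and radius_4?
pos_y_1 = 0.5
pos_z_1 = 4.5
width_1 = 2
depth_1 = 3.5
height_1 = 3
pos_x_2 = 3.5
pos_y_2 = 1.5
pos_z_2 = 7.5
pos_x_3 = 4
pos_y_3 = 6.5
pos_z_3 = 4
radius_3 = 1.5
pos_x_4 = 8.5
pos_y_4 = 1.5
pos_z_4 = 2
radius_4 = 1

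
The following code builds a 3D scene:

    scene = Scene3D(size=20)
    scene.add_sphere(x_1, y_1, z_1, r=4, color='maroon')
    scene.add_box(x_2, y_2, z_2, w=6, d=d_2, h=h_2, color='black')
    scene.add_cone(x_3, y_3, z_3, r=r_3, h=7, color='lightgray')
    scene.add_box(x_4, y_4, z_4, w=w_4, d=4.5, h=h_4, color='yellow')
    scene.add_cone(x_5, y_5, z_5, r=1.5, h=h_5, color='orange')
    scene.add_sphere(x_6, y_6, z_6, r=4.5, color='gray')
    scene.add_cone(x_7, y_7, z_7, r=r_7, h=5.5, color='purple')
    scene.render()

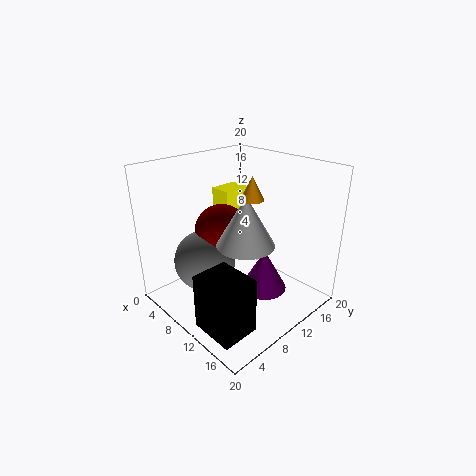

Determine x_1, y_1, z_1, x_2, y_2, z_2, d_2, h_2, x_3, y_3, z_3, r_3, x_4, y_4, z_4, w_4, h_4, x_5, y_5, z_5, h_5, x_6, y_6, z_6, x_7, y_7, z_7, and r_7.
x_1 = 6
y_1 = 10.5
z_1 = 9.5
x_2 = 11.5
y_2 = 1
z_2 = 1
d_2 = 5
h_2 = 7.5
x_3 = 11.5
y_3 = 10
z_3 = 9.5
r_3 = 4
x_4 = 1
y_4 = 13
z_4 = 8
w_4 = 3.5
h_4 = 6.5
x_5 = 13
y_5 = 9.5
z_5 = 16.5
h_5 = 3
x_6 = 5.5
y_6 = 7.5
z_6 = 5.5
x_7 = 15
y_7 = 10
z_7 = 4.5
r_7 = 3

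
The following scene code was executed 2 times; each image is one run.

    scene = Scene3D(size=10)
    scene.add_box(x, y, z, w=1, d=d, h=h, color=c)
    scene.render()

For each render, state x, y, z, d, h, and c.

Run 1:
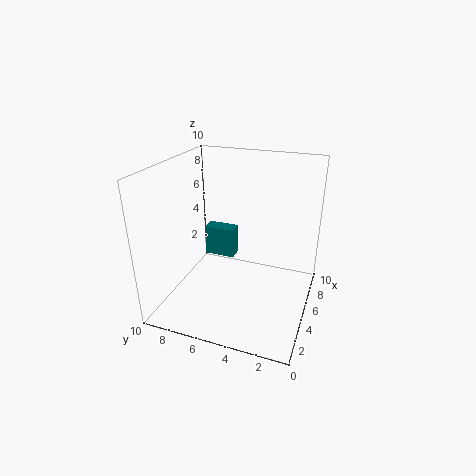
x = 4, y = 5, z = 4, d = 2, h = 2, c = 'teal'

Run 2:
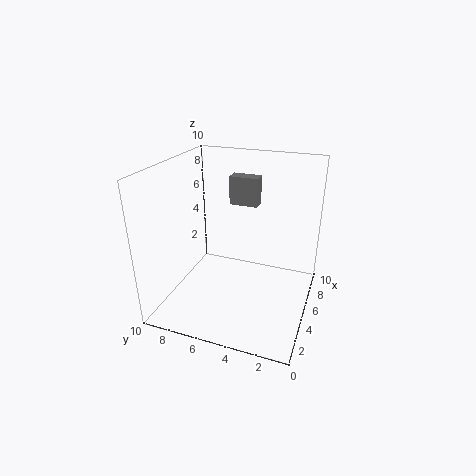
x = 6, y = 4, z = 7, d = 2, h = 2, c = 'gray'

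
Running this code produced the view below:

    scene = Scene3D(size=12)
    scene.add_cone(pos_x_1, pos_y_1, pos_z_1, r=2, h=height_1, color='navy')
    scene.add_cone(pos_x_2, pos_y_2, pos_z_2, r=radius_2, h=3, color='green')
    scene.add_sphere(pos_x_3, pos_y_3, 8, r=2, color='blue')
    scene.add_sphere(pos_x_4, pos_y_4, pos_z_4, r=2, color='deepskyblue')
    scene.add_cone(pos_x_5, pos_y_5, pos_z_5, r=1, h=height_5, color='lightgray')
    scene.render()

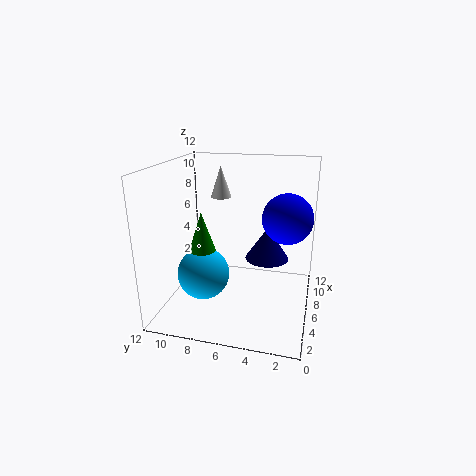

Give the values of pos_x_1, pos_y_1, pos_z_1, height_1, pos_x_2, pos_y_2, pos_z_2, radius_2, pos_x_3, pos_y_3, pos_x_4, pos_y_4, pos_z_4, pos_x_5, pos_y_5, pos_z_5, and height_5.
pos_x_1 = 9
pos_y_1 = 4
pos_z_1 = 3
height_1 = 3
pos_x_2 = 3
pos_y_2 = 8
pos_z_2 = 6
radius_2 = 1
pos_x_3 = 6
pos_y_3 = 2
pos_x_4 = 3
pos_y_4 = 8
pos_z_4 = 4
pos_x_5 = 11
pos_y_5 = 9
pos_z_5 = 8
height_5 = 3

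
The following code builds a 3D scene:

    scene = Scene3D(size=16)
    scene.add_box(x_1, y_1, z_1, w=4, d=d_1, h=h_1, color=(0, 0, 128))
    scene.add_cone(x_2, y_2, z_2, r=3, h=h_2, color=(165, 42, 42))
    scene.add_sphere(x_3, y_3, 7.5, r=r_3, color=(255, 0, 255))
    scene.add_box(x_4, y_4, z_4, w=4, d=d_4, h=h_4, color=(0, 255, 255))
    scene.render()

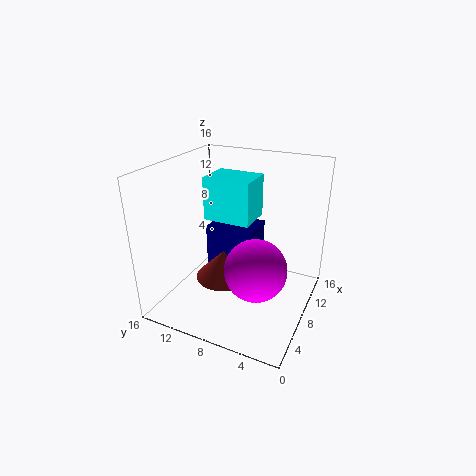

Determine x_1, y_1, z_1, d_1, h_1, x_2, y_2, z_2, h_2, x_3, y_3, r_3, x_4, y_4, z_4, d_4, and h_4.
x_1 = 5.5, y_1 = 5.5, z_1 = 3.5, d_1 = 5, h_1 = 6.5, x_2 = 5.5, y_2 = 8.5, z_2 = 4.5, h_2 = 3, x_3 = 3.5, y_3 = 4, r_3 = 3, x_4 = 6, y_4 = 6, z_4 = 10.5, d_4 = 5, h_4 = 4.5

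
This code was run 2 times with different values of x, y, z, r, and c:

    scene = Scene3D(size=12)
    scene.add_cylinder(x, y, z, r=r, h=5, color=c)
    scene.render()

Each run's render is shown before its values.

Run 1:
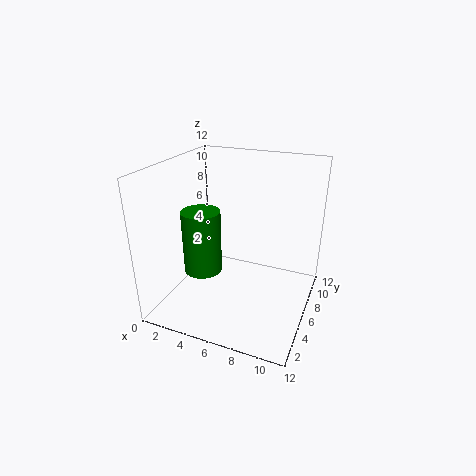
x = 4, y = 3.5, z = 4, r = 1.5, c = 'green'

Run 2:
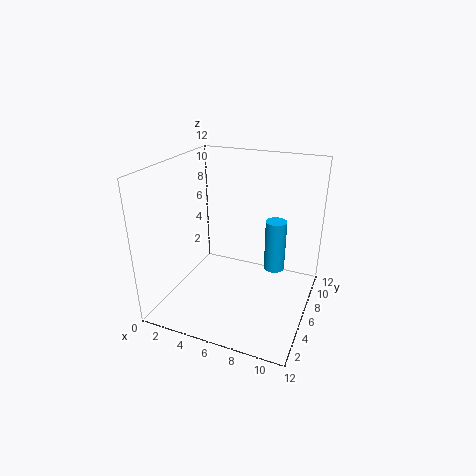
x = 8, y = 10.5, z = 1, r = 1, c = 'deepskyblue'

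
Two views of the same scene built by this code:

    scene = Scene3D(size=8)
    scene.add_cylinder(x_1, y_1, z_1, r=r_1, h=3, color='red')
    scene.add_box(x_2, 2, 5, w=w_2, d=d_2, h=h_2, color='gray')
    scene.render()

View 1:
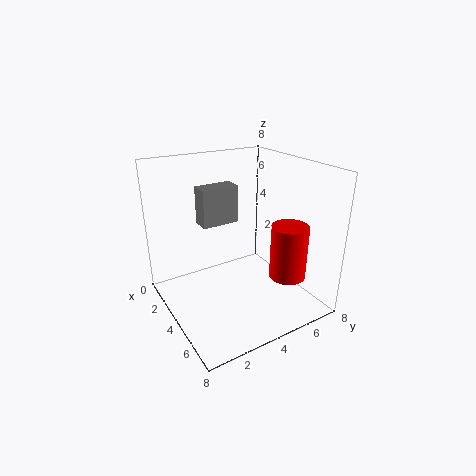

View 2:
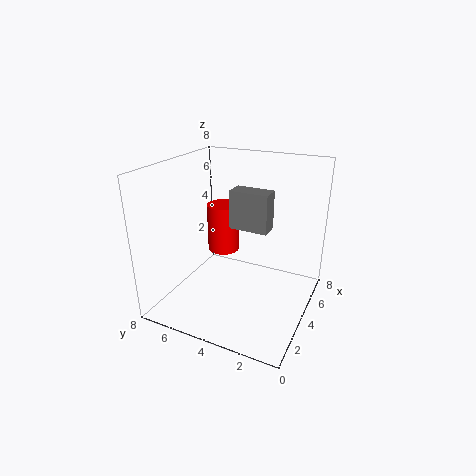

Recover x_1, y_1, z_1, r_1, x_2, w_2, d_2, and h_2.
x_1 = 6
y_1 = 6
z_1 = 2
r_1 = 1
x_2 = 3
w_2 = 1
d_2 = 2
h_2 = 2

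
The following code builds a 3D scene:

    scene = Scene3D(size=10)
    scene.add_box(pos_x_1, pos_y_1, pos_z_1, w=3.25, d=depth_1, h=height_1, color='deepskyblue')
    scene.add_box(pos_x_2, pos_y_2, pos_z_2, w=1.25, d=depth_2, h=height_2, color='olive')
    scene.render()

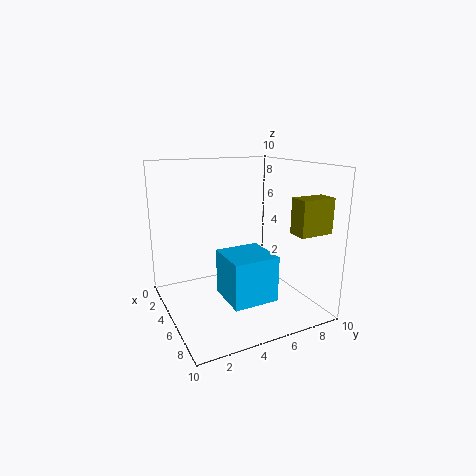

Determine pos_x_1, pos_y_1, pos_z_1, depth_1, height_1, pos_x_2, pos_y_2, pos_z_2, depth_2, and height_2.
pos_x_1 = 4; pos_y_1 = 3.75; pos_z_1 = 0.75; depth_1 = 3.25; height_1 = 3.25; pos_x_2 = 8.25; pos_y_2 = 7; pos_z_2 = 6; depth_2 = 2.25; height_2 = 2.25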